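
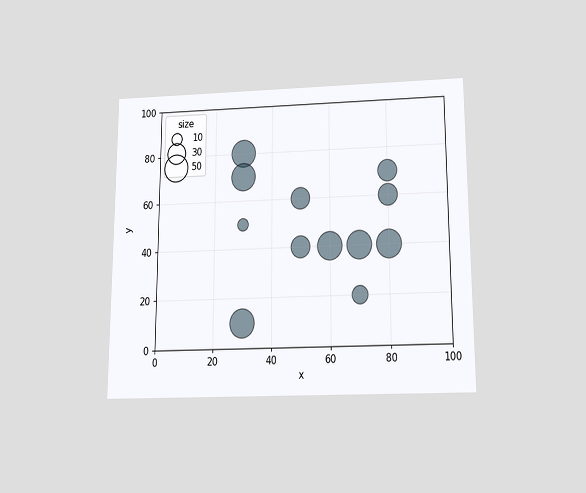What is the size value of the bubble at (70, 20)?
20

The chart is viewed slightly from below. Matching the bubble at (70, 20) against the size legend gives 20.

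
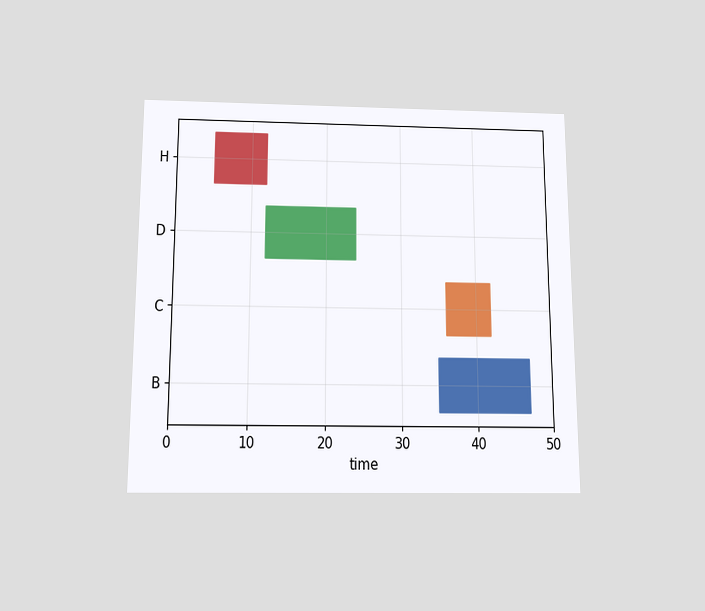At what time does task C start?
36

The chart is viewed slightly from below. The C bar begins at t=36.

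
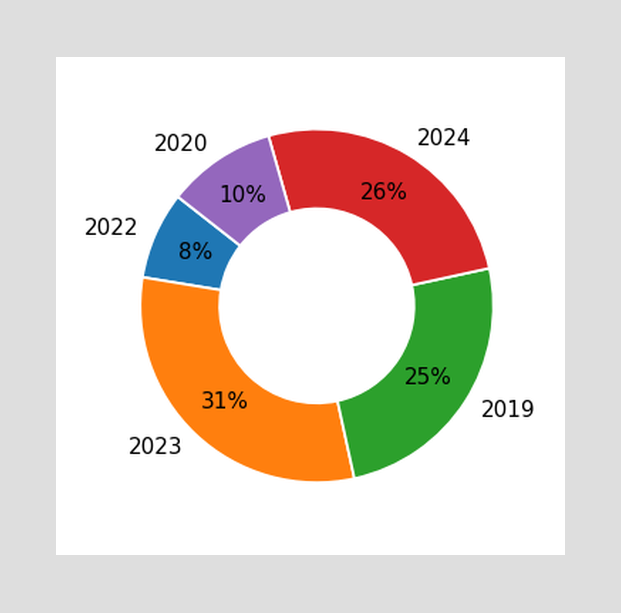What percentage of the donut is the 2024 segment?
26%

The 2024 segment takes up 26% of the ring.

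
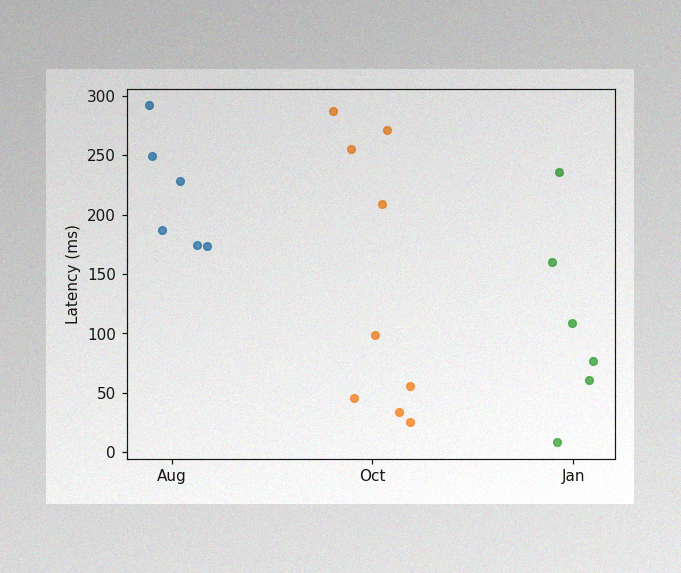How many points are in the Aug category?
The image has some photo noise and uneven lighting. Counting the markers in the Aug column gives 6.

6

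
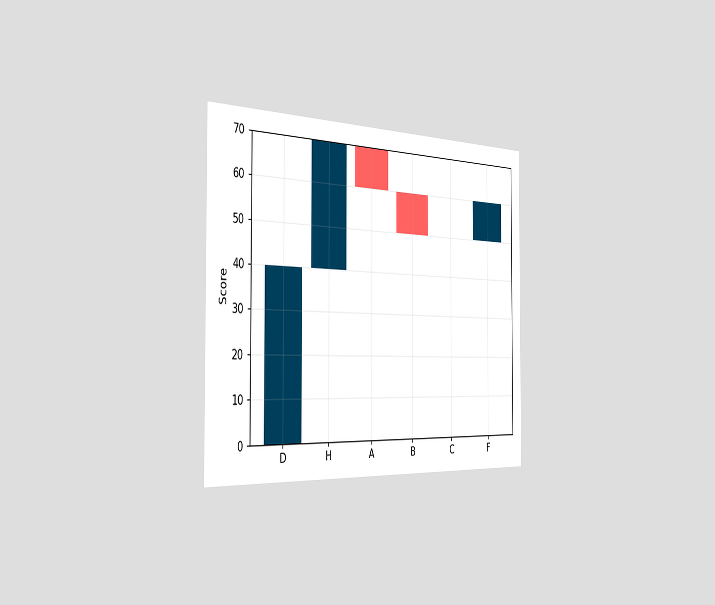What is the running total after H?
70

The chart is viewed slightly from the left. After H the running total reaches 70.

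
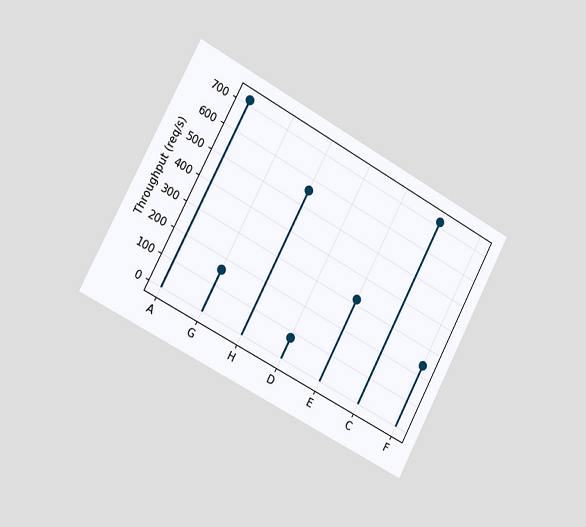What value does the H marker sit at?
The chart is tilted about 28° clockwise and viewed slightly from the left. The H marker sits at 560req/s.

560req/s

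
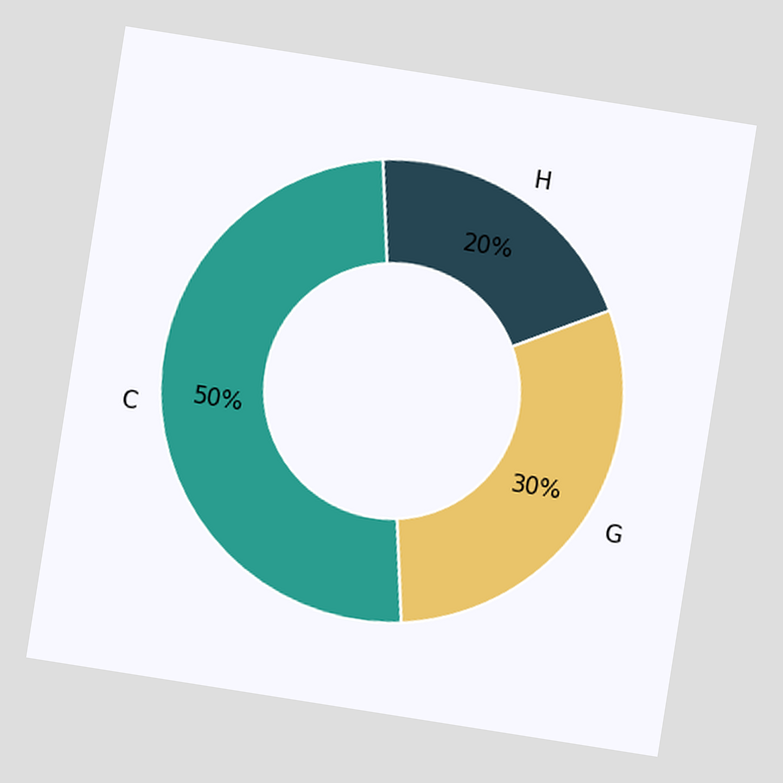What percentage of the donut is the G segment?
30%

The chart is tilted about 9° clockwise. The G segment takes up 30% of the ring.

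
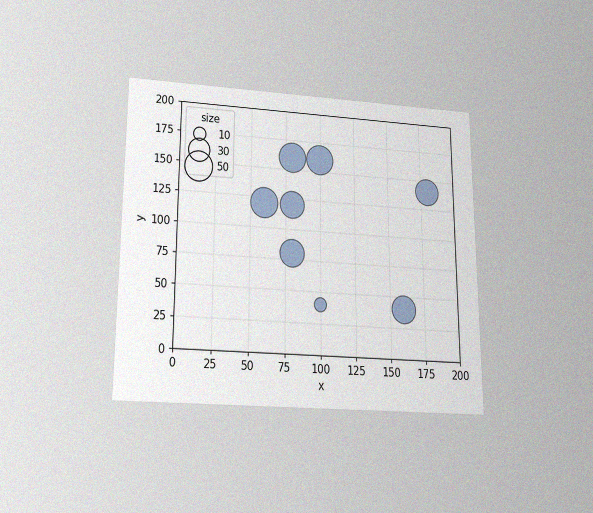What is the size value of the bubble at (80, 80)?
The chart is viewed slightly from below, with some photo noise. Matching the bubble at (80, 80) against the size legend gives 40.

40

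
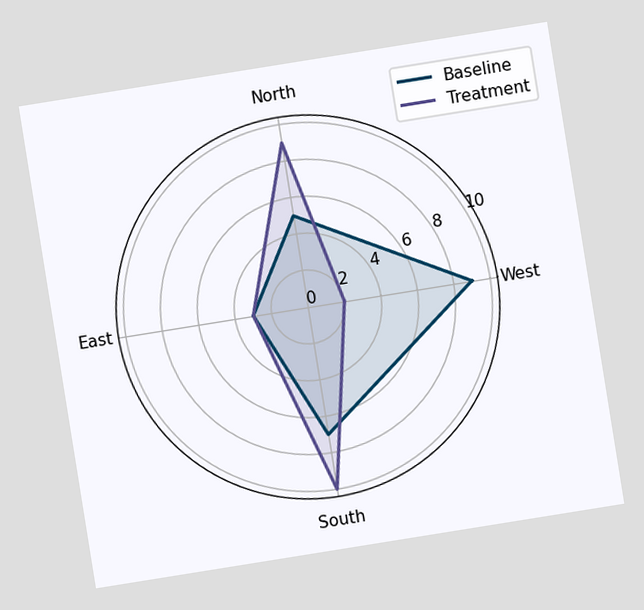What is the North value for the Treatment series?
The chart is tilted about 9° counter-clockwise. On the North axis, Treatment reaches 9.

9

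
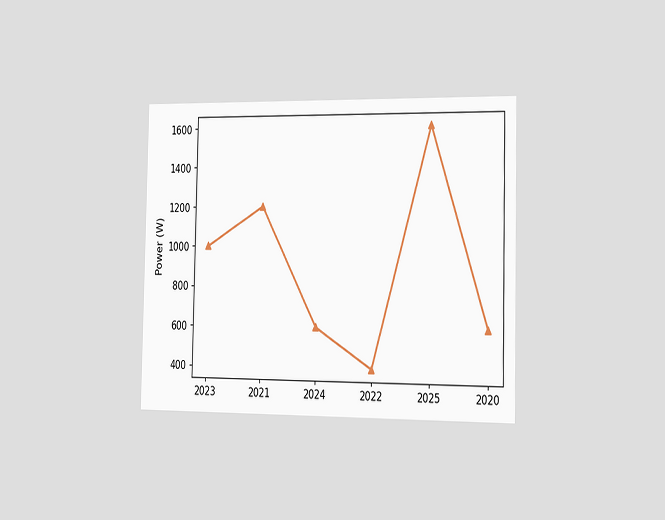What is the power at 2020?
600W

The chart is viewed slightly from the right. At 2020, the line is at 600W.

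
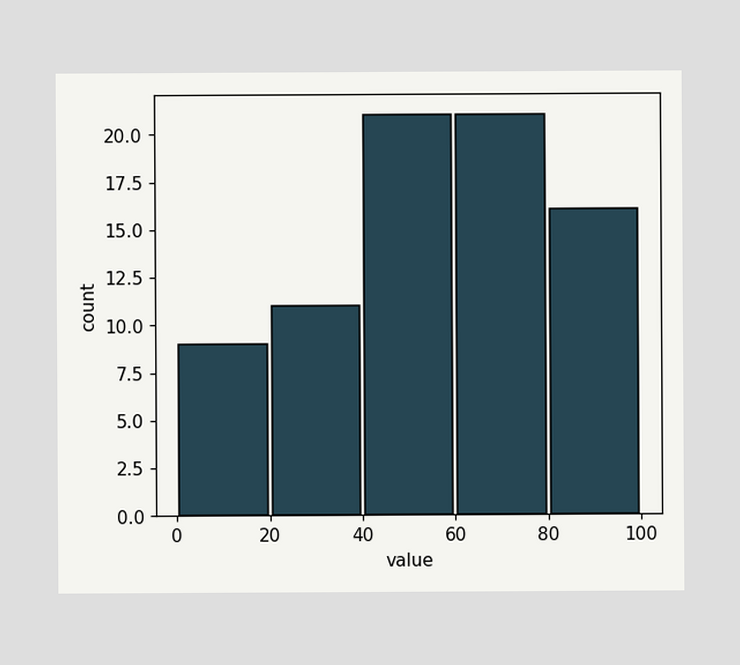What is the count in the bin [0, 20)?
9

The [0, 20) bin has height 9.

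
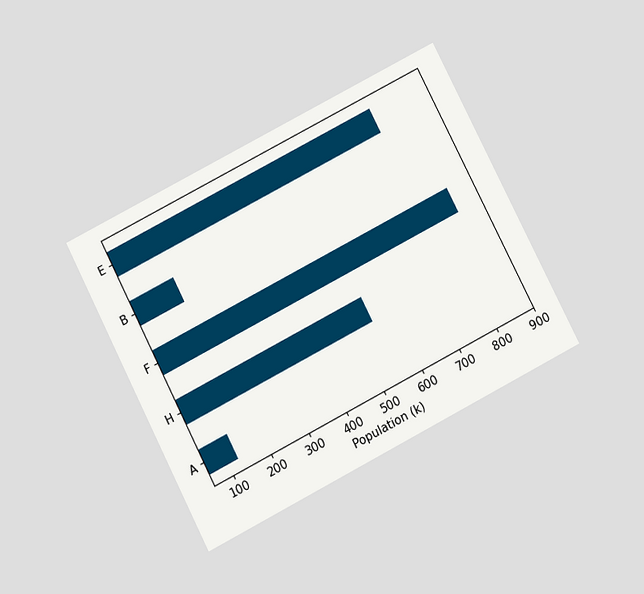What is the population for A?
The chart is tilted about 27° counter-clockwise and viewed slightly from below. Reading along the chart's x-axis, the A bar reaches 126k.

126k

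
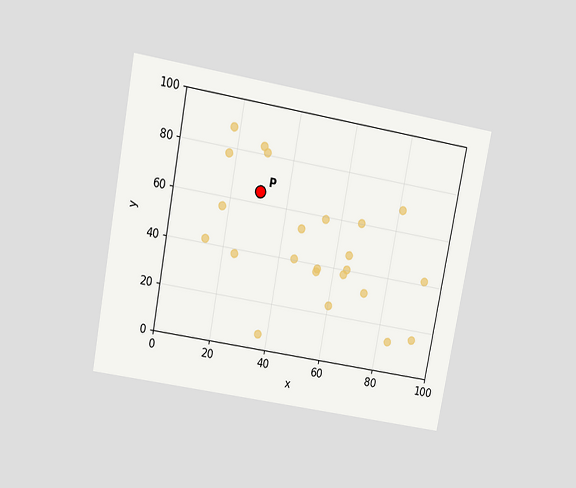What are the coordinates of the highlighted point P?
(30, 65)

The chart is tilted about 10° clockwise and viewed slightly from above. Following the gridlines from P to each axis, P sits at (30, 65).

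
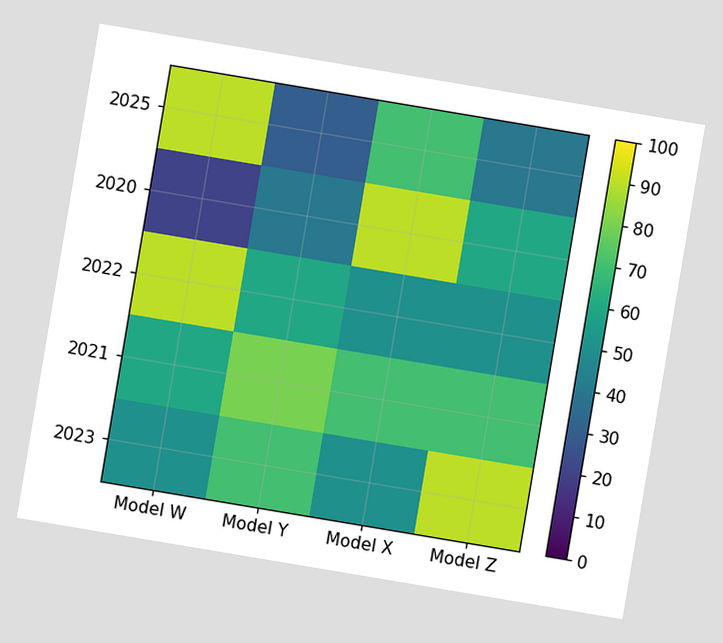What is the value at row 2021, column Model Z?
The chart is tilted about 10° clockwise. Matching cell (2021, Model Z) against the colorbar gives 70.

70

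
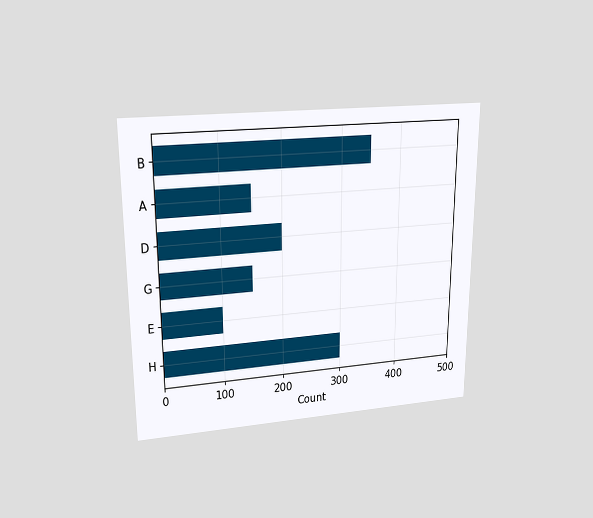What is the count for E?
100

The chart is viewed slightly from above. Reading along the chart's x-axis, the E bar reaches 100.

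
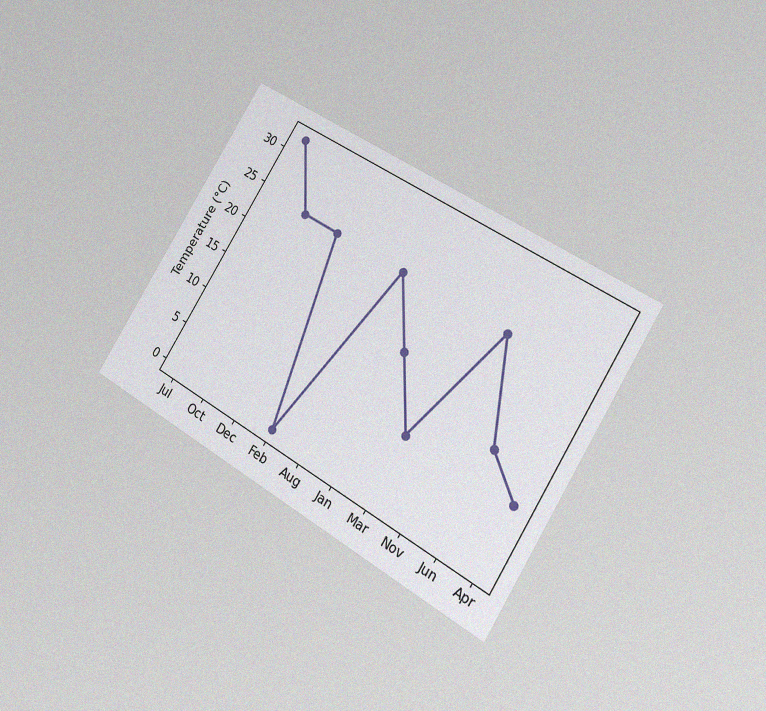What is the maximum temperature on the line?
The chart is tilted about 31° clockwise and viewed at a slight angle, with some photo noise. The highest point is at Jul, and reading across to the y-axis gives 32°C.

32°C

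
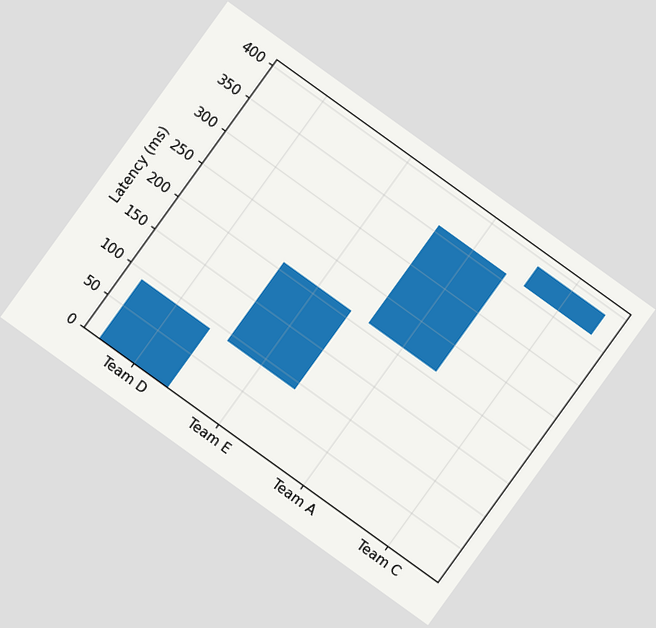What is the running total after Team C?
The chart is tilted about 36° clockwise. After Team C the running total reaches 390ms.

390ms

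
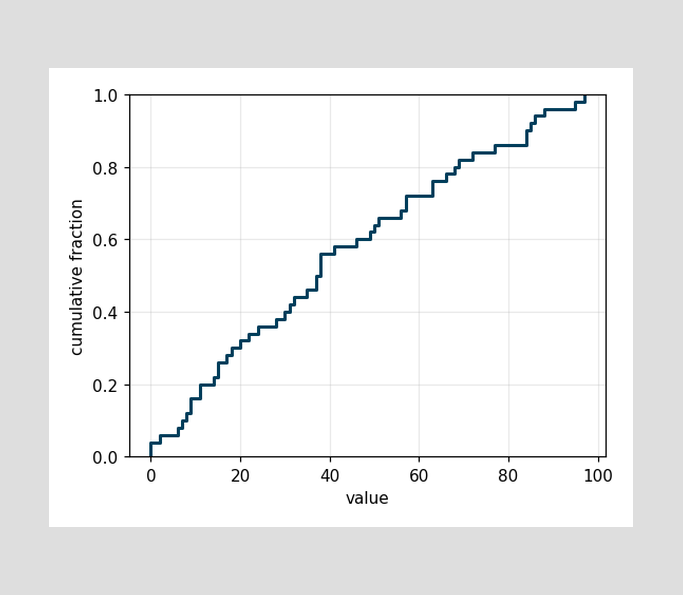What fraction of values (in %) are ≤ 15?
26%

At x=15 the ECDF step is at 26%.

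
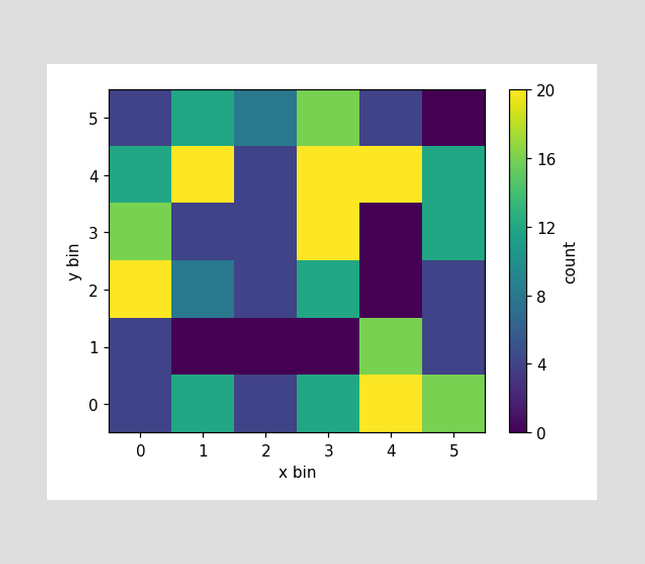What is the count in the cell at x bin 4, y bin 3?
0

Matching the cell (4, 3) against the colorbar gives 0.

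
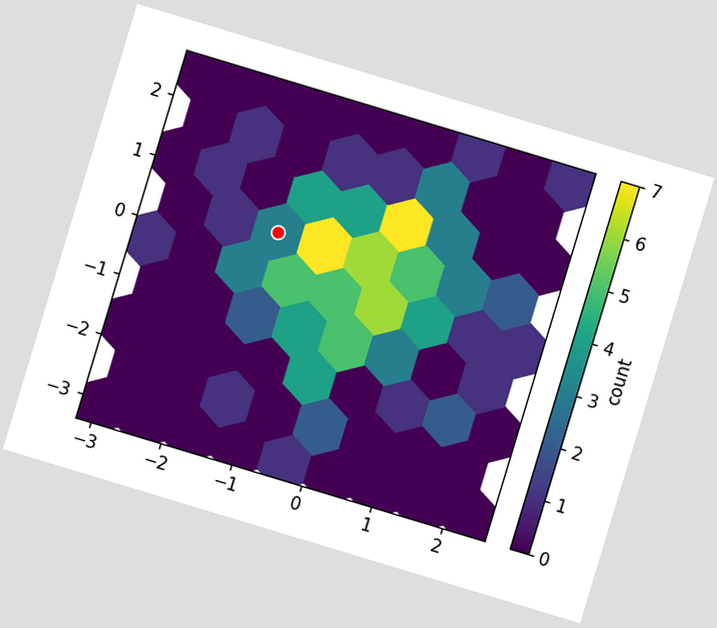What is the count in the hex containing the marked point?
The chart is tilted about 17° clockwise. The marked hex reads 3 on the colorbar.

3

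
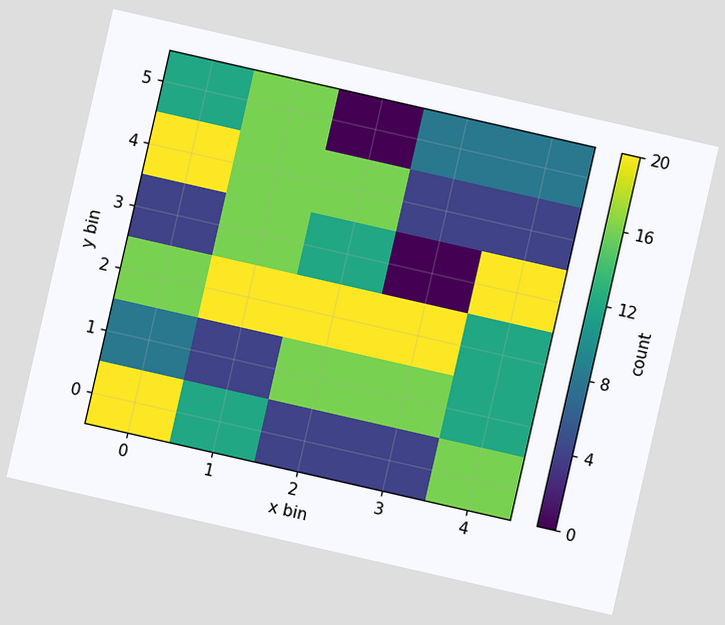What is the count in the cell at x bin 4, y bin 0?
The chart is tilted about 13° clockwise. Matching the cell (4, 0) against the colorbar gives 16.

16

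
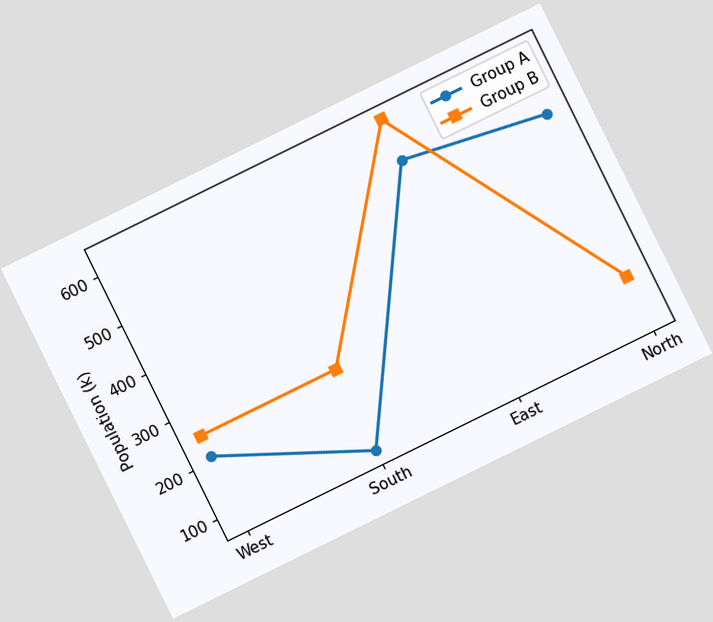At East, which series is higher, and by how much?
Group B, by 84k

The chart is tilted about 26° counter-clockwise. At East, Group B sits above the other line by 84k.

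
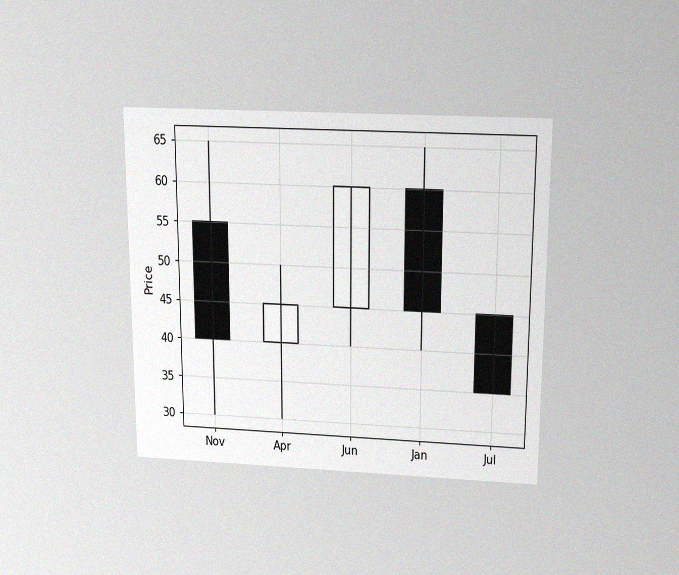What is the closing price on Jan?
The chart is viewed slightly from above, with some photo noise. The Jan candle closes at 45.

45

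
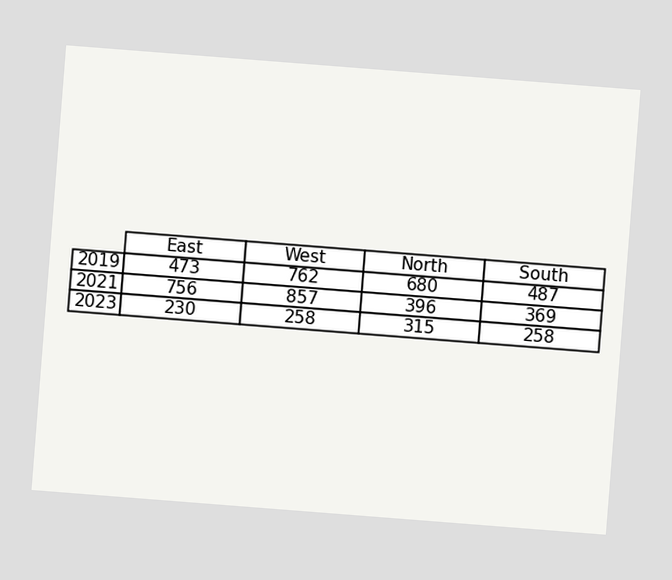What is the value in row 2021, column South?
369

The chart is tilted about 4° clockwise. The (2021, South) cell reads 369.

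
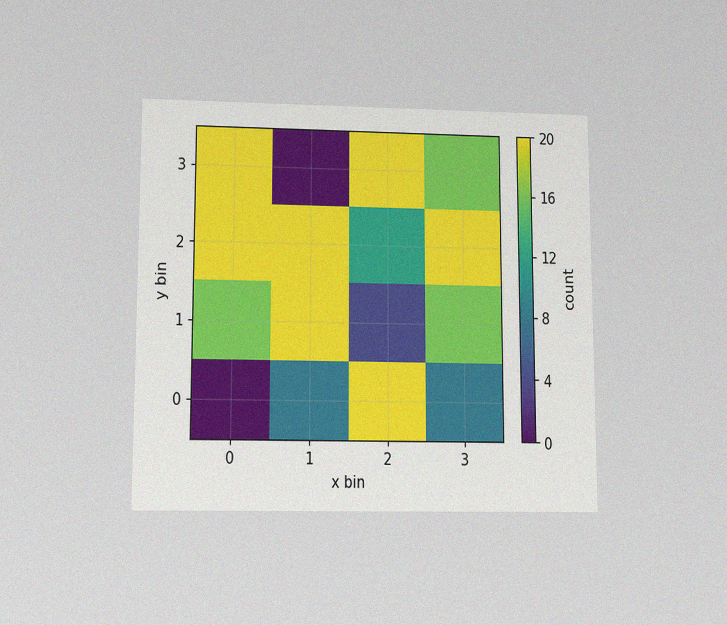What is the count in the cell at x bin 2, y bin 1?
4

The chart is viewed slightly from below, with some photo noise. Matching the cell (2, 1) against the colorbar gives 4.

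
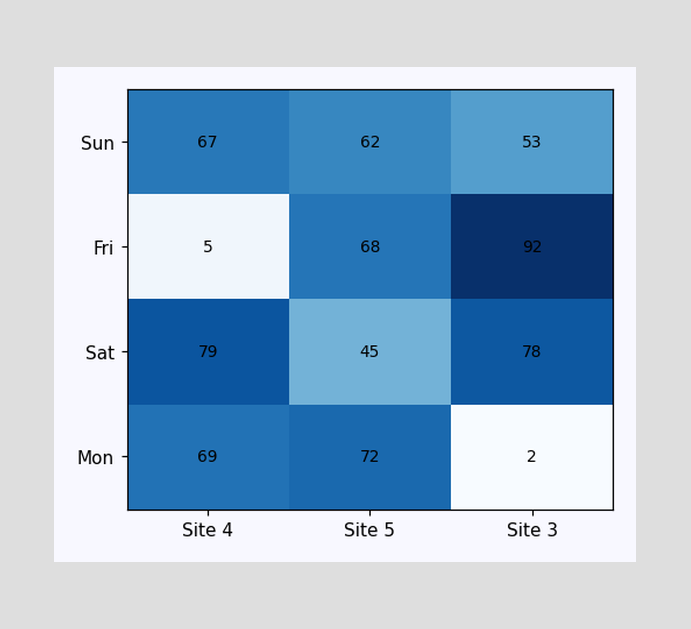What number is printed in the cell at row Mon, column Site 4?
69

The (Mon, Site 4) cell reads 69.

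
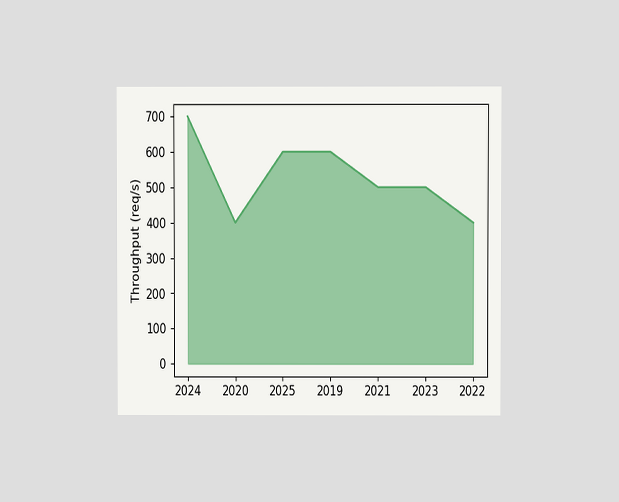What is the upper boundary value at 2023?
The chart is viewed at a slight angle. At 2023 the upper boundary is at 500req/s.

500req/s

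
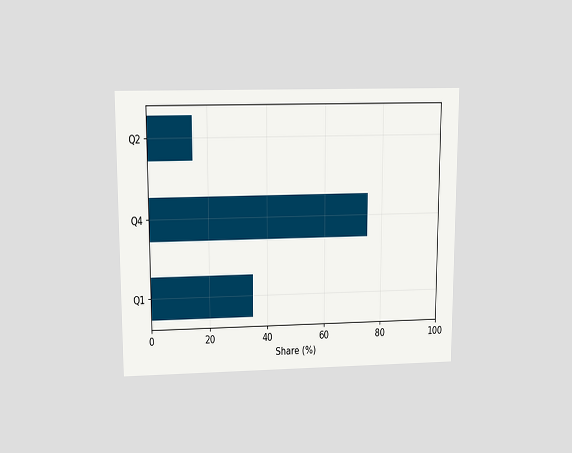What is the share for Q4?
The chart is viewed slightly from above. Reading along the chart's x-axis, the Q4 bar reaches 75%.

75%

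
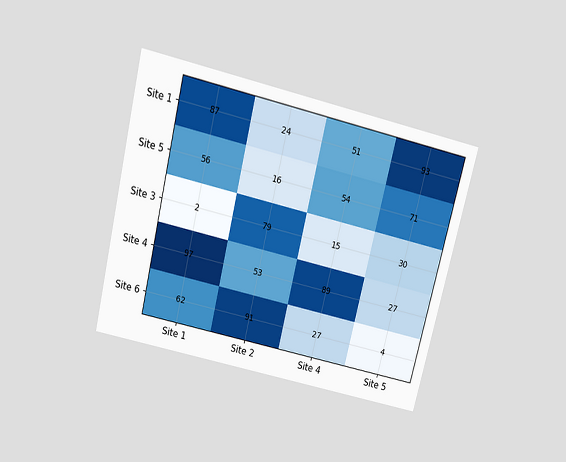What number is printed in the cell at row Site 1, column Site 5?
93

The chart is tilted about 14° clockwise and viewed slightly from above. The (Site 1, Site 5) cell reads 93.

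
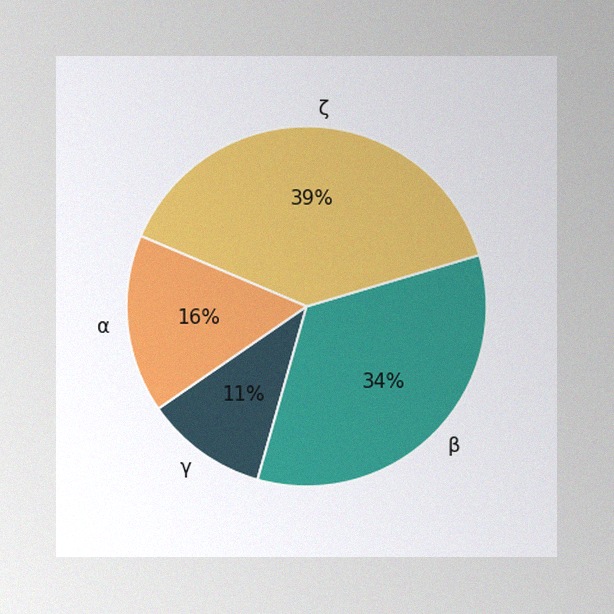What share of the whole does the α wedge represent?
The image has some photo noise and uneven lighting. The α slice takes up 16% of the pie.

16%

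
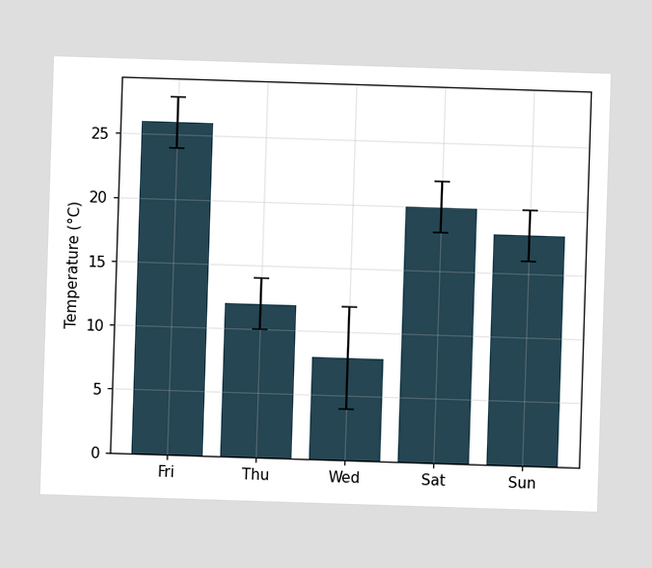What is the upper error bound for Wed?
12°C

The Wed bar's upper whisker reaches 12°C.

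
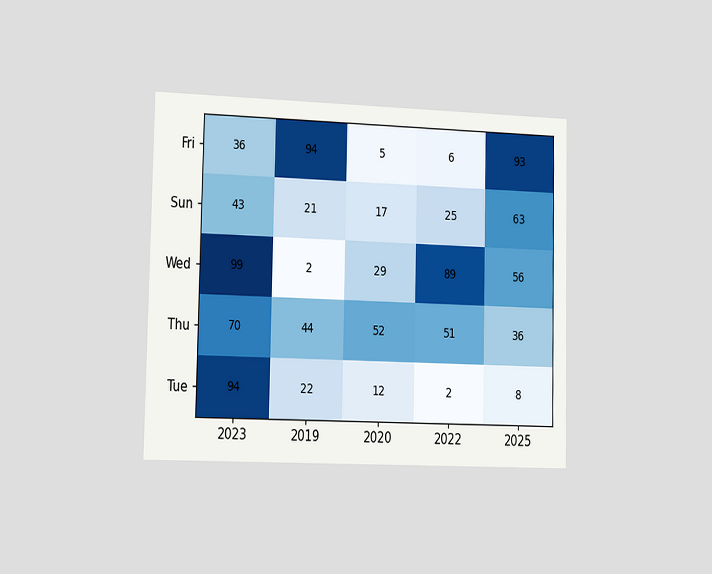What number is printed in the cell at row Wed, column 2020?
The chart is viewed slightly from the left. The (Wed, 2020) cell reads 29.

29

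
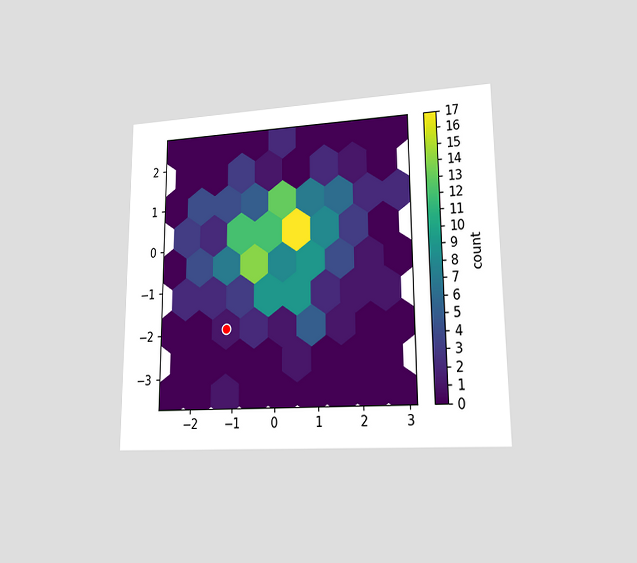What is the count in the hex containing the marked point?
The chart is viewed at a slight angle. The marked hex reads 1 on the colorbar.

1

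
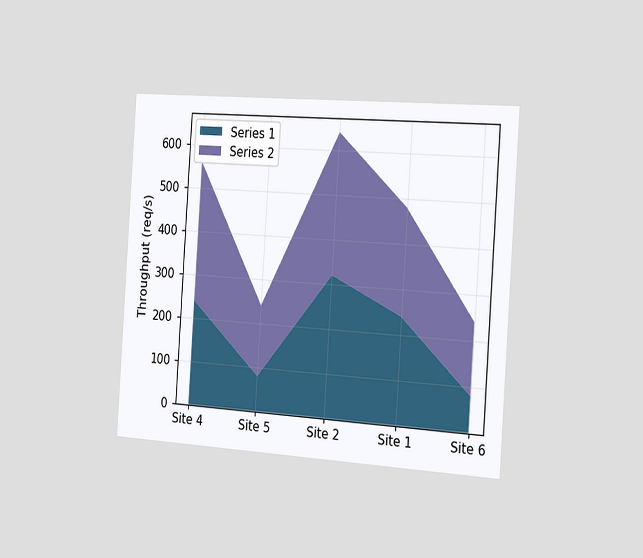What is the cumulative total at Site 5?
The chart is tilted about 4° clockwise and viewed slightly from the right. The stacked total at Site 5 reaches 240req/s.

240req/s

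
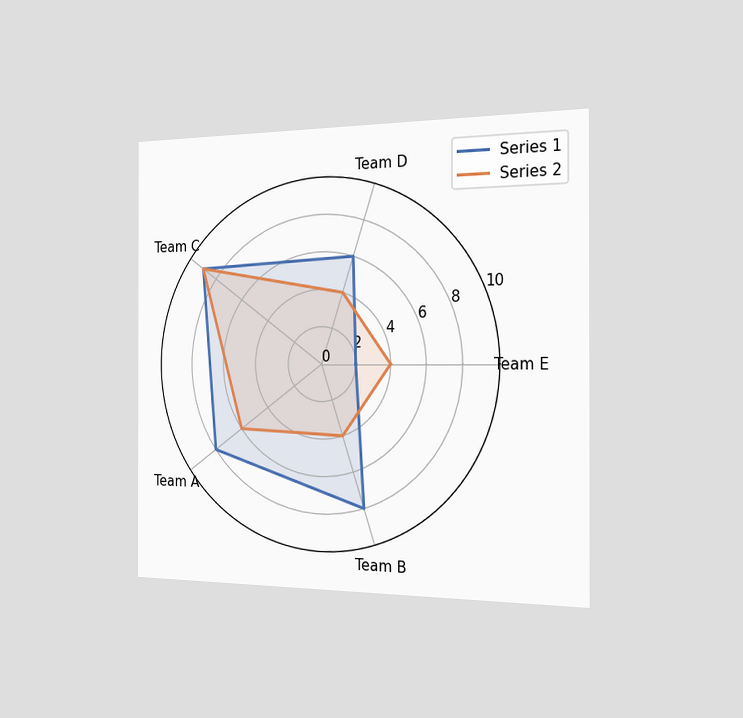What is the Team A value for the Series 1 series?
8

The chart is viewed slightly from the right. On the Team A axis, Series 1 reaches 8.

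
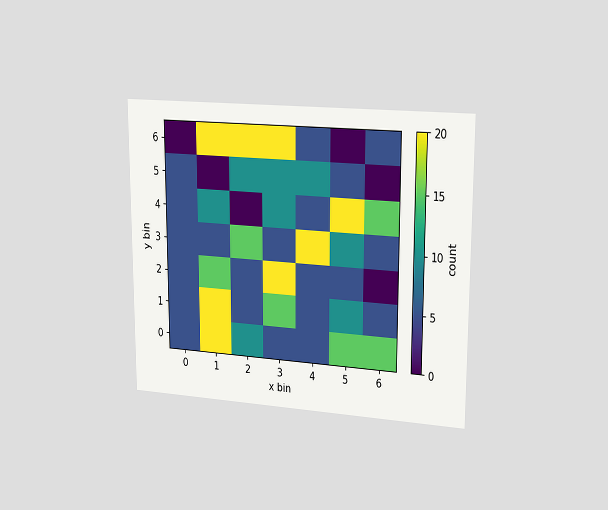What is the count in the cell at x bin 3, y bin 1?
15

The chart is viewed slightly from the right. Matching the cell (3, 1) against the colorbar gives 15.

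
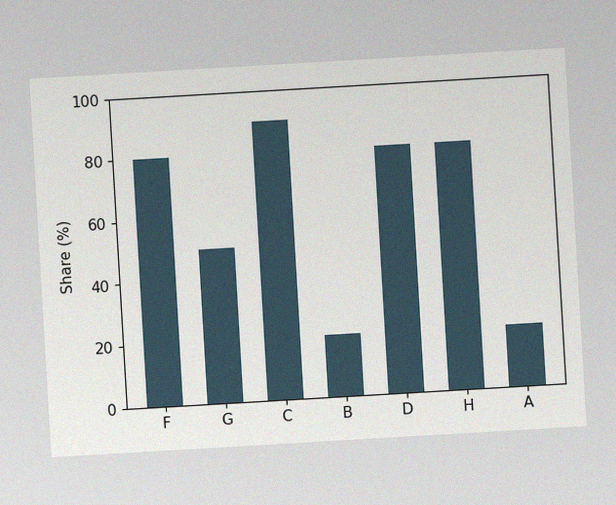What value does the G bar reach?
The chart is tilted about 3° counter-clockwise, with some photo noise. Reading along the chart's y-axis, the G bar reaches 50%.

50%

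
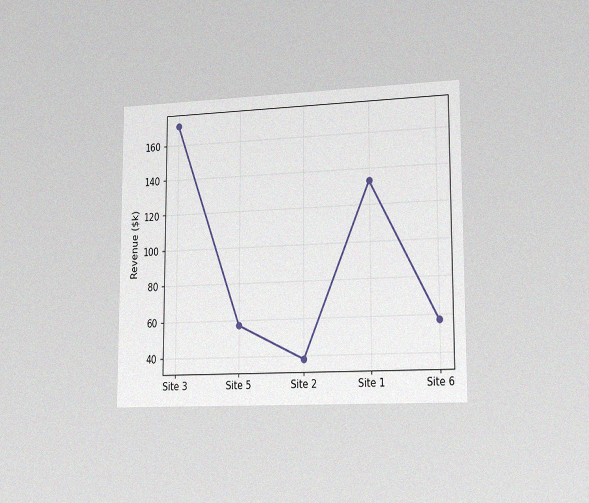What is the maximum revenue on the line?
$171k

The chart is viewed slightly from the right, with some photo noise. The highest point is at Site 3, and reading across to the y-axis gives $171k.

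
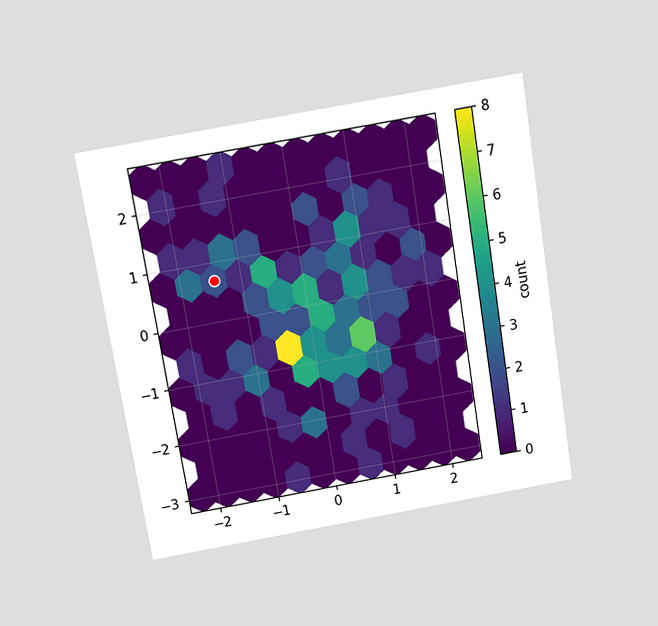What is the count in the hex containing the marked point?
The chart is tilted about 9° counter-clockwise and viewed slightly from above. The marked hex reads 2 on the colorbar.

2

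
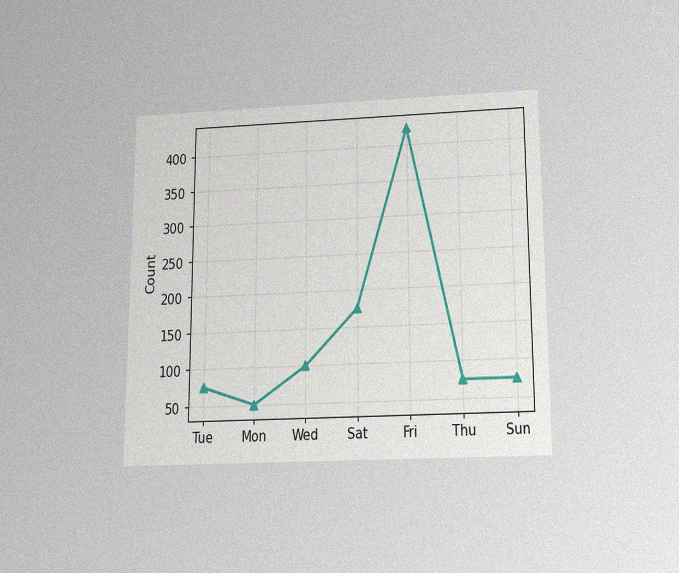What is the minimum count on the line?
The chart is viewed slightly from below, with some photo noise. The lowest point is at Mon, and reading across to the y-axis gives 50.

50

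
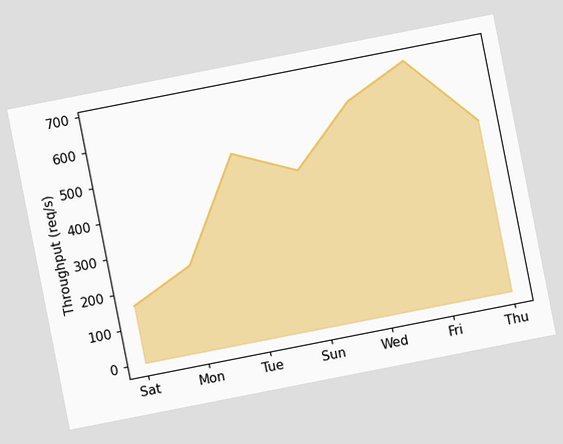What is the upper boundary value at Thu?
480req/s

The chart is tilted about 11° counter-clockwise. At Thu the upper boundary is at 480req/s.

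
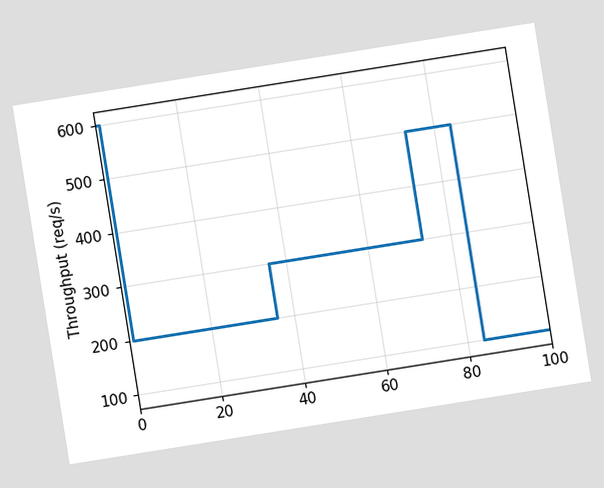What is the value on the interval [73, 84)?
The chart is tilted about 9° counter-clockwise. On [73, 84) the step sits at 500req/s.

500req/s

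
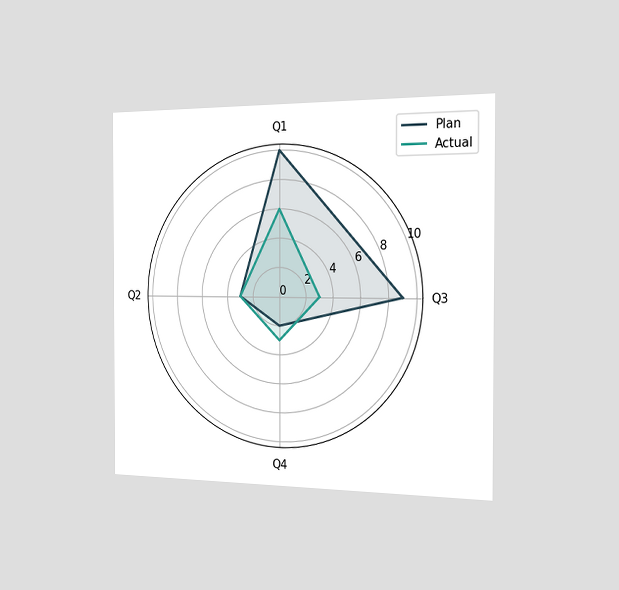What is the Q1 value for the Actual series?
The chart is viewed slightly from the right. On the Q1 axis, Actual reaches 6.

6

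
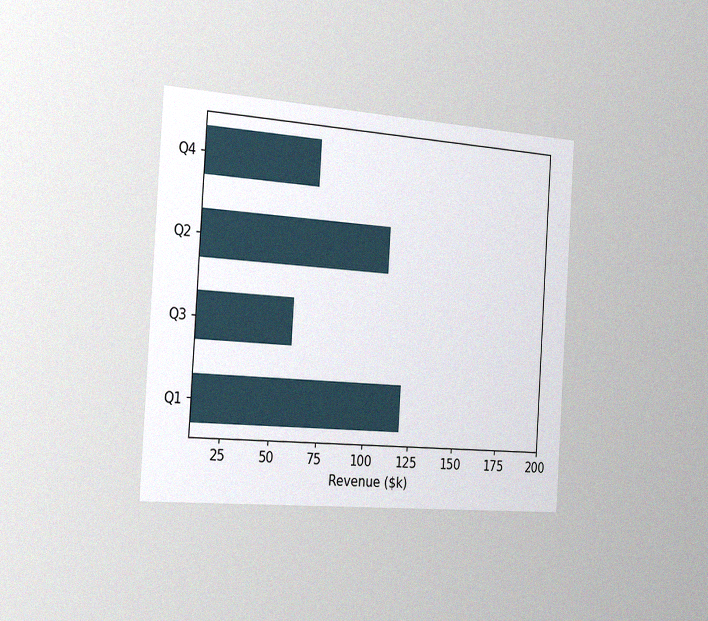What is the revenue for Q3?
The chart is tilted about 4° clockwise and viewed slightly from the left, with some photo noise. Reading along the chart's x-axis, the Q3 bar reaches $60k.

$60k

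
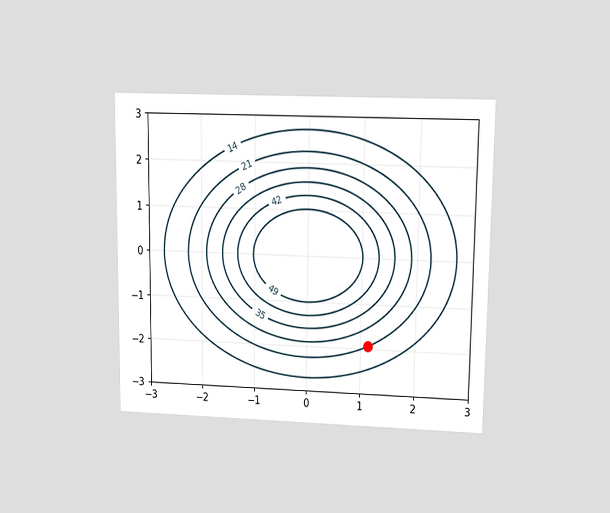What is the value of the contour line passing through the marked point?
21

The chart is viewed at a slight angle. The marked point sits on the contour labelled 21.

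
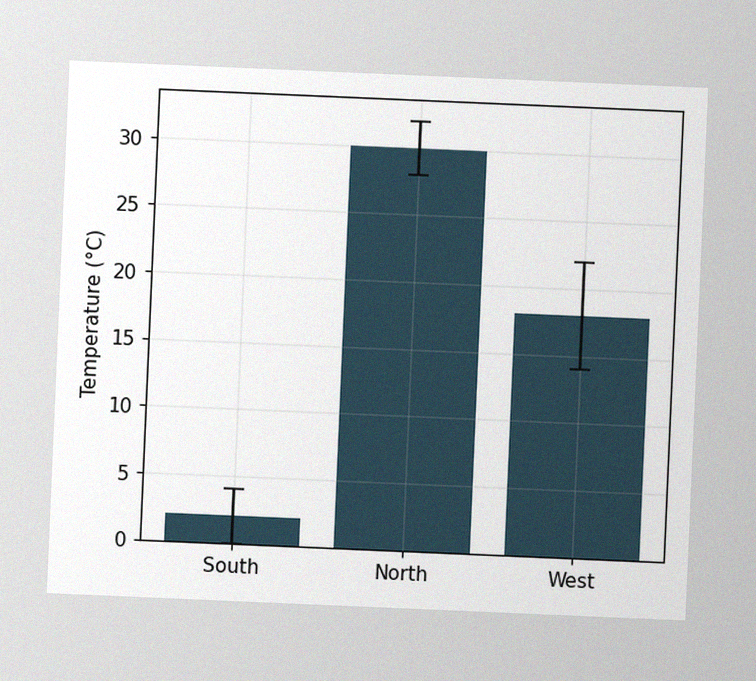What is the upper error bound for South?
The chart is tilted about 2° clockwise, with some photo noise. The South bar's upper whisker reaches 4°C.

4°C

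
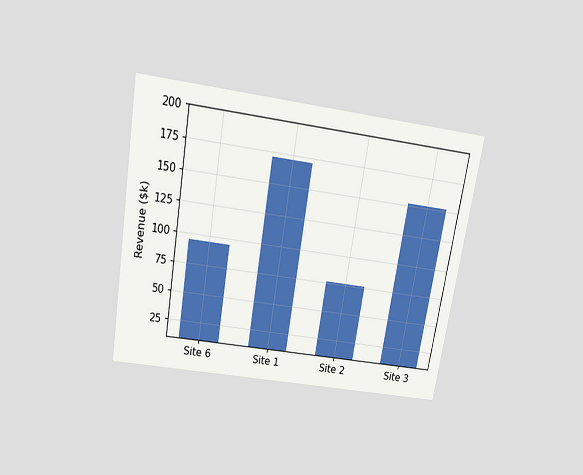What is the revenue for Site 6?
$95k

The chart is tilted about 9° clockwise and viewed slightly from above. Reading along the chart's y-axis, the Site 6 bar reaches $95k.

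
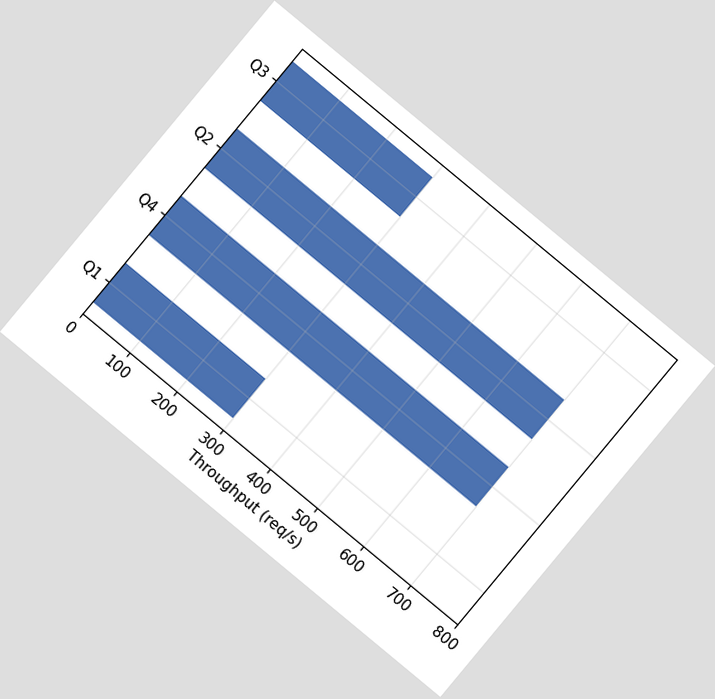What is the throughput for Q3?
300req/s

The chart is tilted about 40° clockwise. Reading along the chart's x-axis, the Q3 bar reaches 300req/s.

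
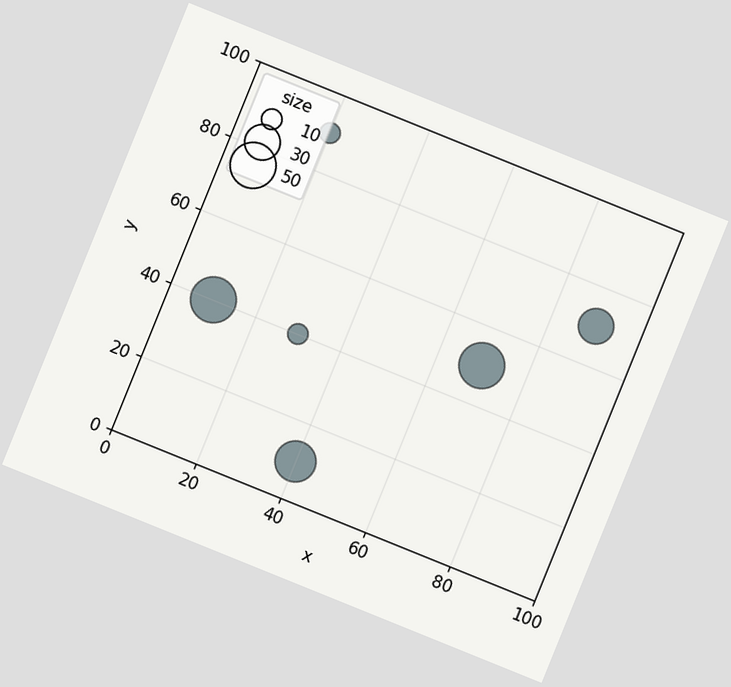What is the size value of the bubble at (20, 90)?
The chart is tilted about 22° clockwise. Matching the bubble at (20, 90) against the size legend gives 10.

10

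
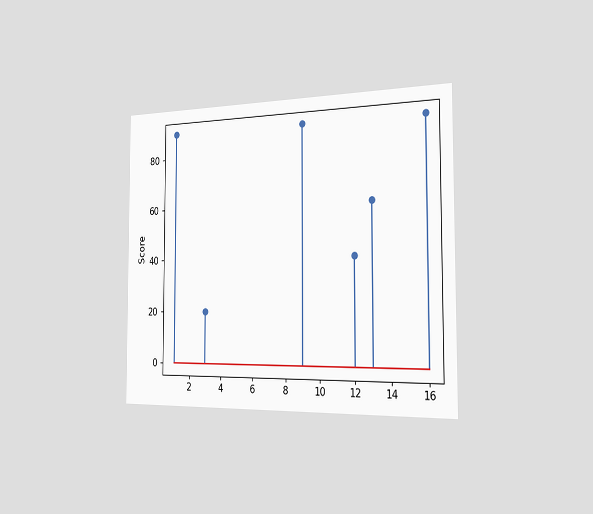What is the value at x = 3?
The chart is viewed slightly from the right. The stem at x=3 reaches 20.

20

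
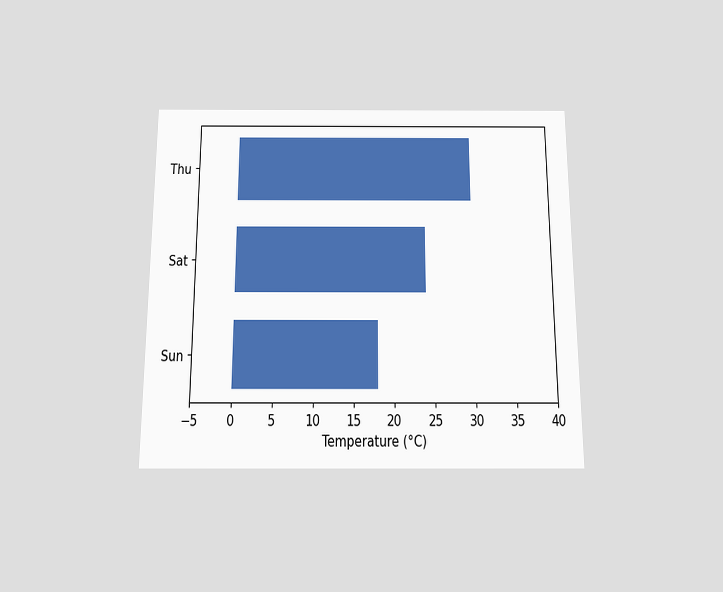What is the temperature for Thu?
The chart is viewed slightly from below. Reading along the chart's x-axis, the Thu bar reaches 30°C.

30°C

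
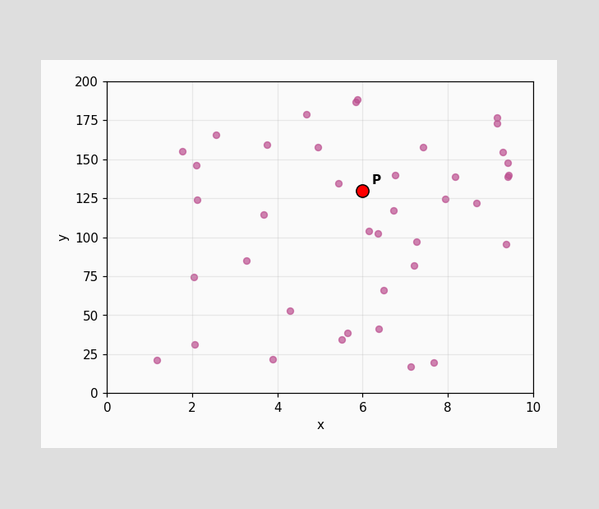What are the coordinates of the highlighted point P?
Following the gridlines from P to each axis, P sits at (6, 130).

(6, 130)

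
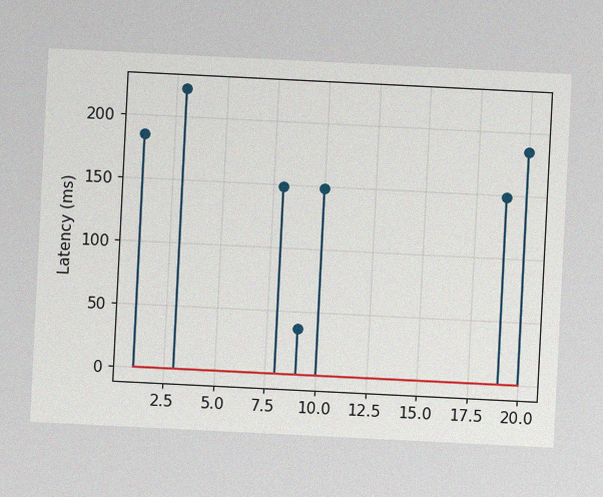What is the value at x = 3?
The chart is tilted about 3° clockwise, with some photo noise. The stem at x=3 reaches 222ms.

222ms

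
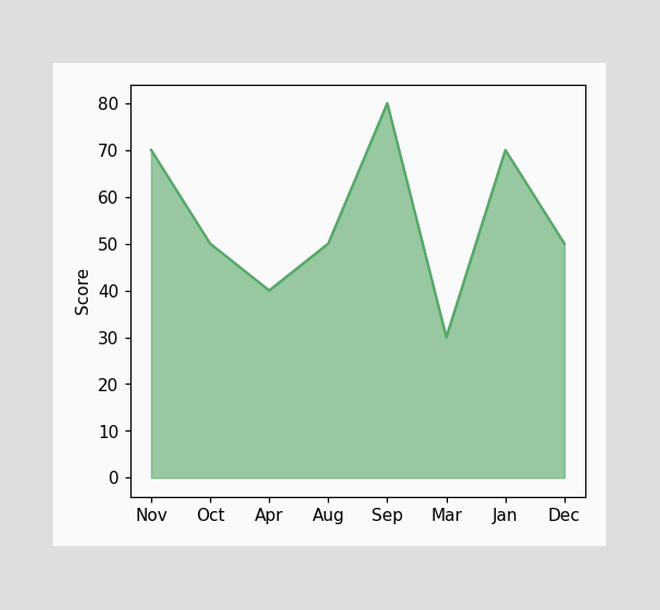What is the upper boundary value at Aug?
50

At Aug the upper boundary is at 50.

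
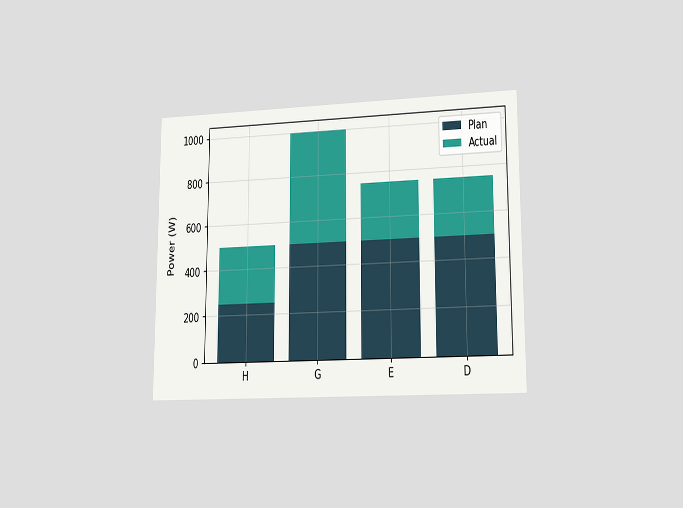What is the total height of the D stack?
750W

The chart is viewed at a slight angle. The D stack's top reaches 750W on the y-axis.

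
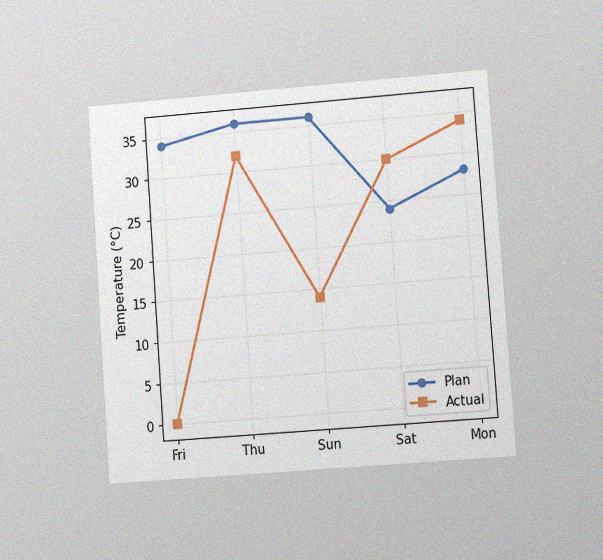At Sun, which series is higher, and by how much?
Plan, by 22°C

The chart is tilted about 4° counter-clockwise and viewed at a slight angle, with some photo noise. At Sun, Plan sits above the other line by 22°C.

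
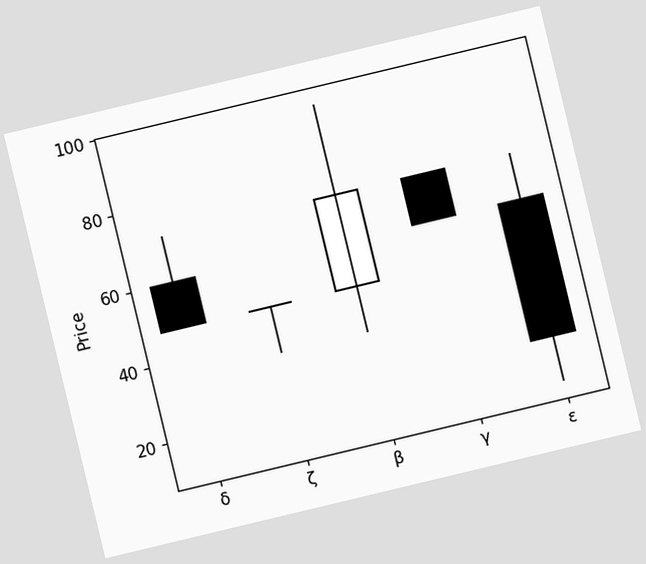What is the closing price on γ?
60

The chart is tilted about 13° counter-clockwise. The γ candle closes at 60.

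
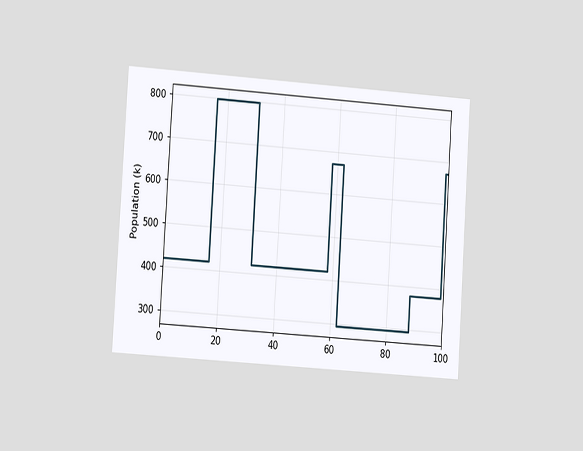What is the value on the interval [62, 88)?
294k

The chart is tilted about 4° clockwise and viewed at a slight angle. On [62, 88) the step sits at 294k.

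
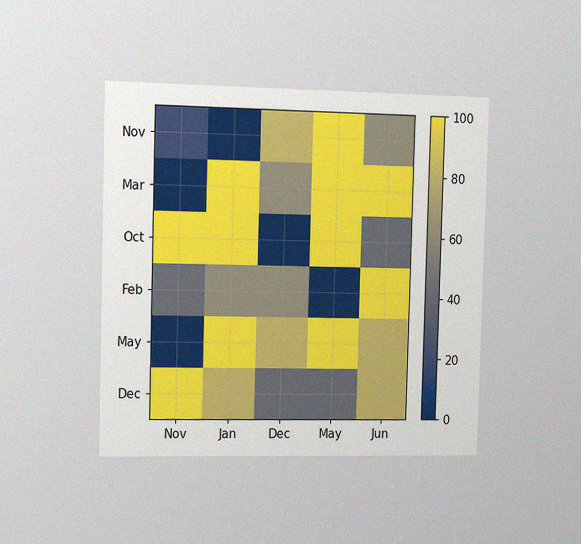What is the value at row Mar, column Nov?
The chart is viewed slightly from the left, with some photo noise. Matching cell (Mar, Nov) against the colorbar gives 0.

0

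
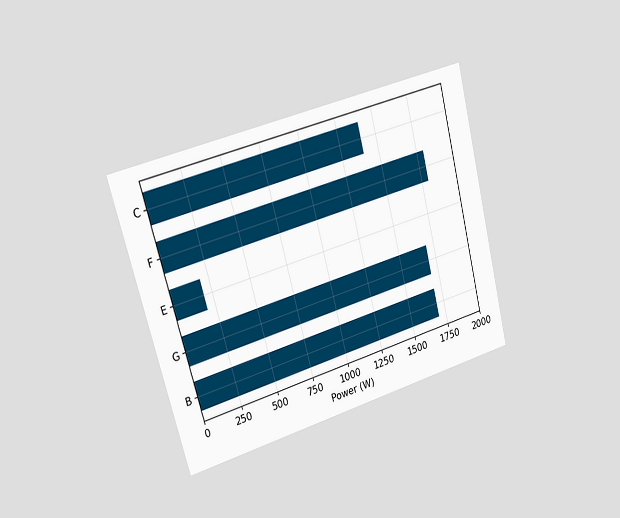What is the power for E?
The chart is tilted about 15° counter-clockwise and viewed slightly from the left. Reading along the chart's x-axis, the E bar reaches 200W.

200W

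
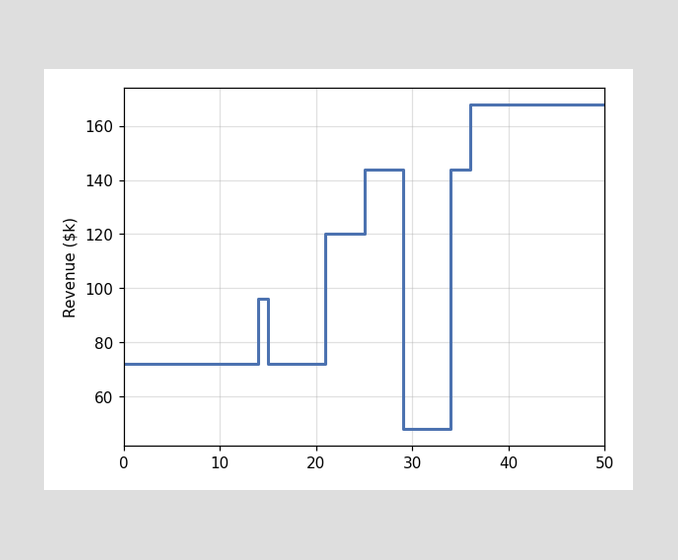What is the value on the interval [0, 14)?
$72k

On [0, 14) the step sits at $72k.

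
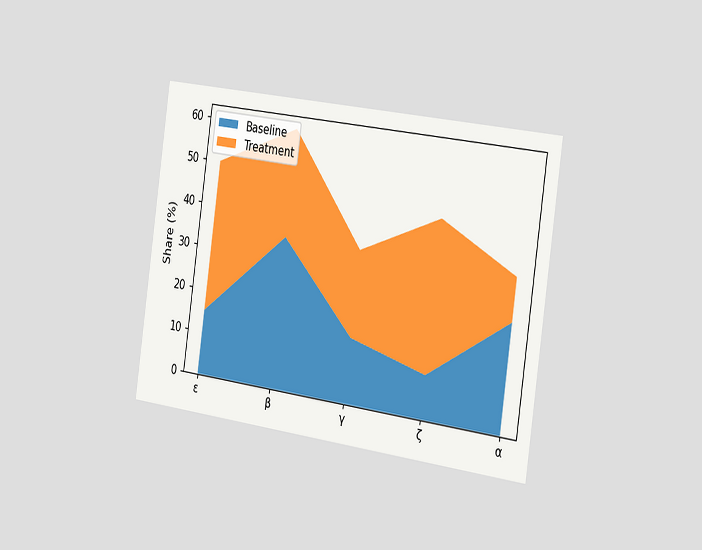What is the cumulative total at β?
The chart is tilted about 8° clockwise and viewed slightly from the right. The stacked total at β reaches 60%.

60%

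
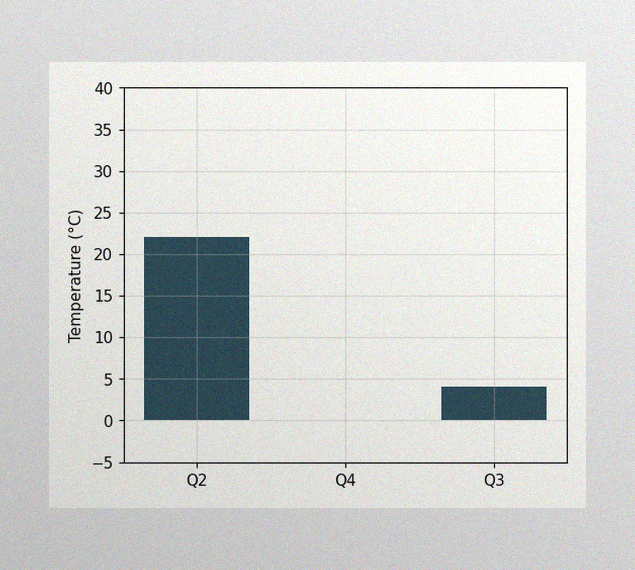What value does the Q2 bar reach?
22°C

The image has some photo noise and uneven lighting. Reading along the chart's y-axis, the Q2 bar reaches 22°C.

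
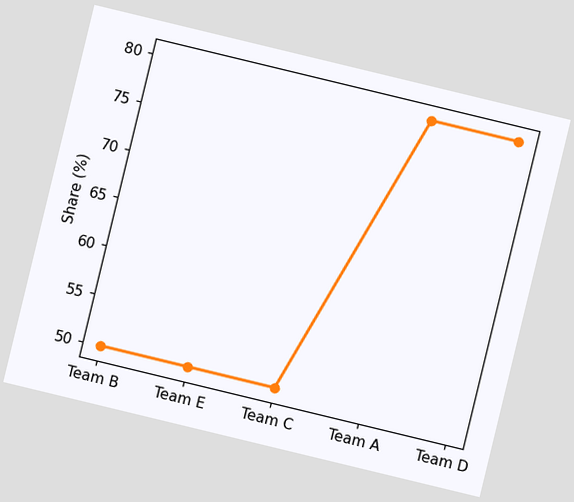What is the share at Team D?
80%

The chart is tilted about 14° clockwise. At Team D, the line is at 80%.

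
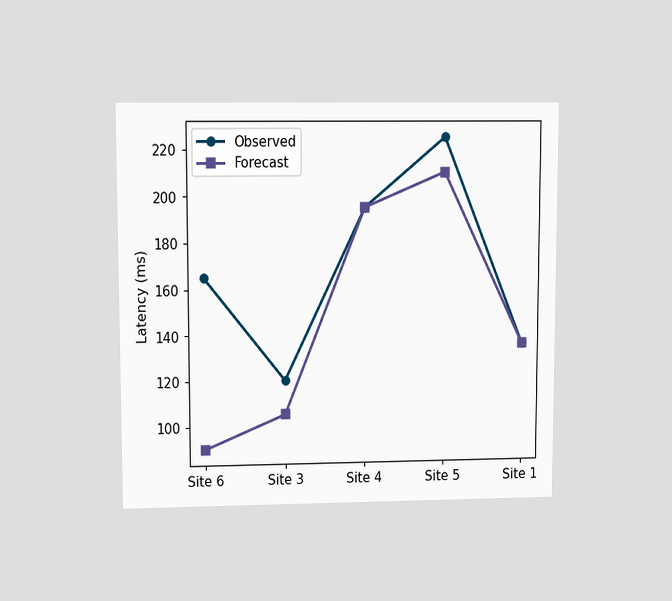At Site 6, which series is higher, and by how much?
The chart is viewed at a slight angle. At Site 6, Observed sits above the other line by 75ms.

Observed, by 75ms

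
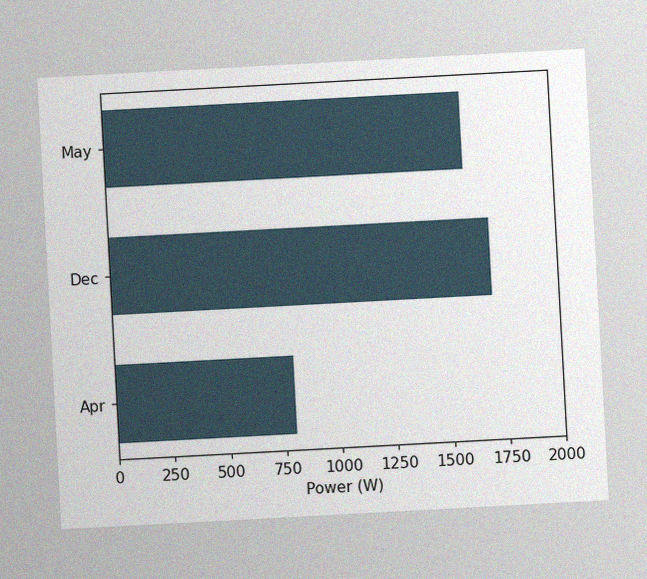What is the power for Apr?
800W

The chart is tilted about 3° counter-clockwise, with some photo noise. Reading along the chart's x-axis, the Apr bar reaches 800W.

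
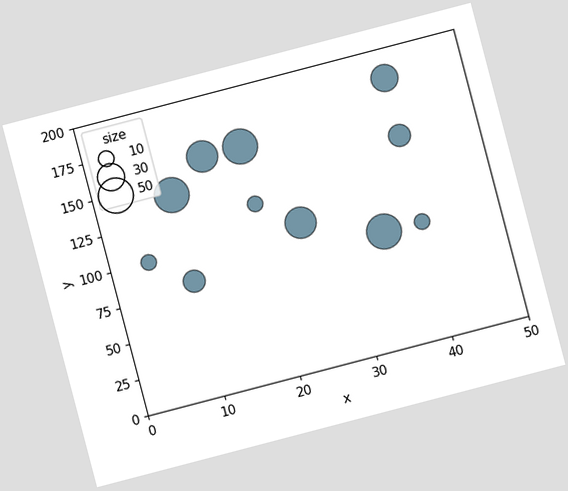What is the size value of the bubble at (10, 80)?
The chart is tilted about 15° counter-clockwise. Matching the bubble at (10, 80) against the size legend gives 20.

20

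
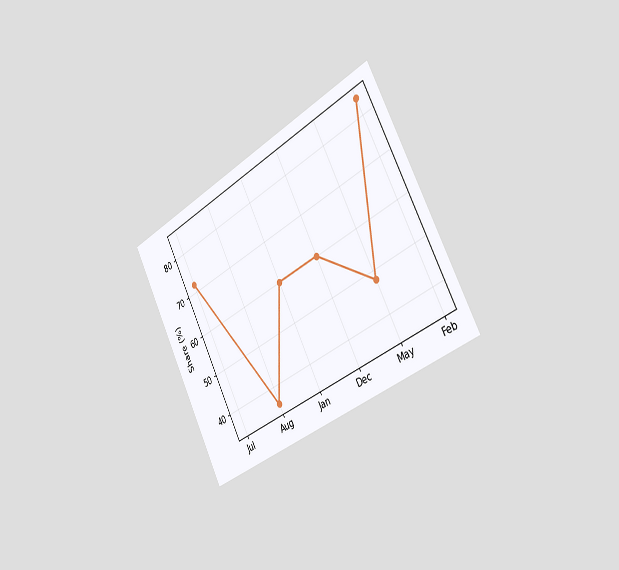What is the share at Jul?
72%

The chart is tilted about 28° counter-clockwise and viewed slightly from the right. At Jul, the line is at 72%.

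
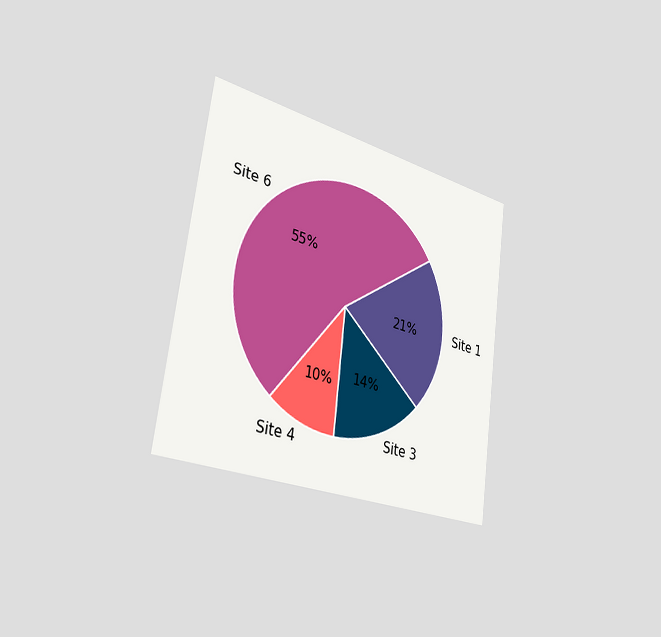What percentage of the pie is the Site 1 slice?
21%

The chart is tilted about 8° clockwise and viewed slightly from the left. The Site 1 slice takes up 21% of the pie.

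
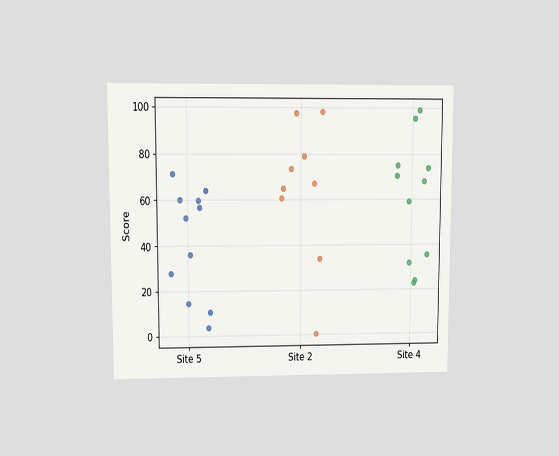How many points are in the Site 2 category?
9

The chart is viewed at a slight angle. Counting the markers in the Site 2 column gives 9.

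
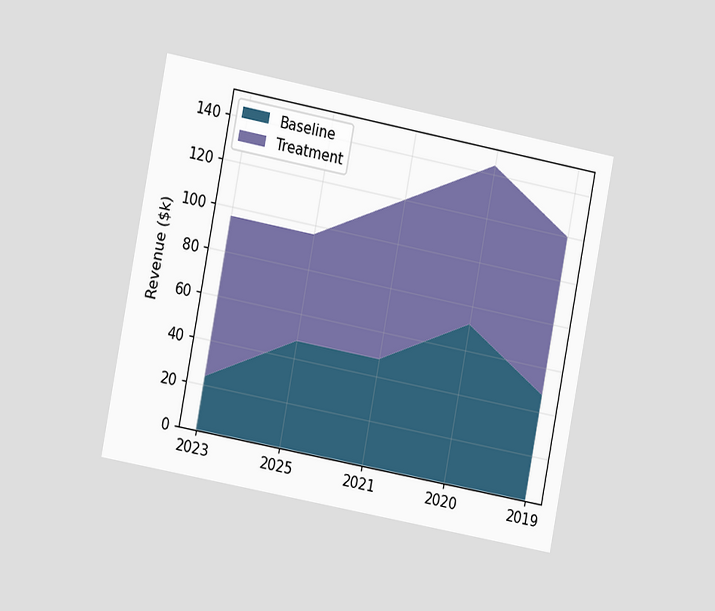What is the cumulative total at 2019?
$120k

The chart is tilted about 11° clockwise and viewed slightly from the left. The stacked total at 2019 reaches $120k.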